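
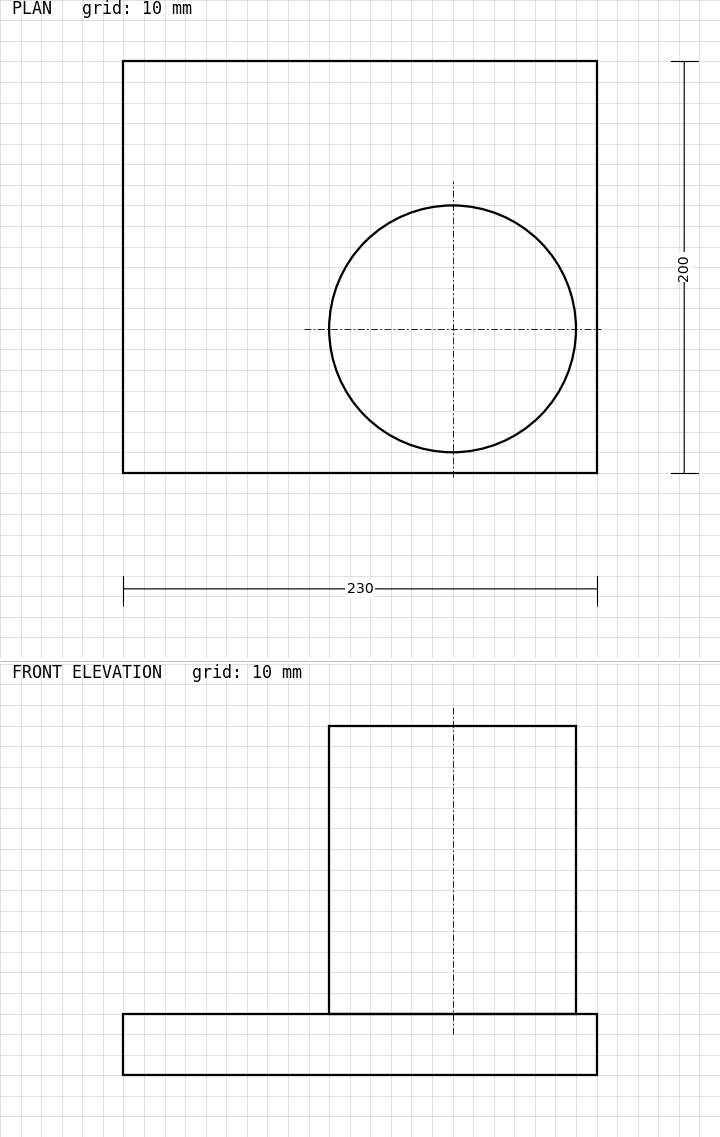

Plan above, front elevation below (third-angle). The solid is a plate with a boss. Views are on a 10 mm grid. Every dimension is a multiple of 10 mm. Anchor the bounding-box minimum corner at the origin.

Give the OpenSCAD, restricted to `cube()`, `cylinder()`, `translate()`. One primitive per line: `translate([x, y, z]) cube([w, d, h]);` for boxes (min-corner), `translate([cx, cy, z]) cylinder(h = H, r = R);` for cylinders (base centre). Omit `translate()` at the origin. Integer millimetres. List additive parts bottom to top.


cube([230, 200, 30]);
translate([160, 70, 30]) cylinder(h = 140, r = 60);


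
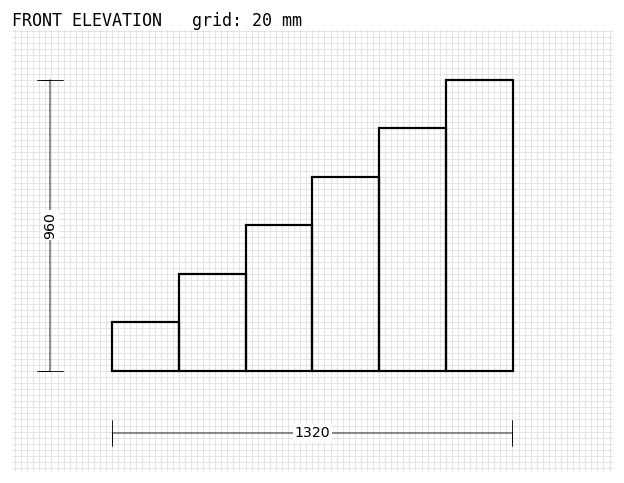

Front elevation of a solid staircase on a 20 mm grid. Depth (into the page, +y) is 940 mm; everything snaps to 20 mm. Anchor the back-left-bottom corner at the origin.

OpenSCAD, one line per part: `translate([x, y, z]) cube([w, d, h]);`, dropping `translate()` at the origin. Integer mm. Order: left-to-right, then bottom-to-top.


cube([220, 940, 160]);
translate([220, 0, 0]) cube([220, 940, 320]);
translate([440, 0, 0]) cube([220, 940, 480]);
translate([660, 0, 0]) cube([220, 940, 640]);
translate([880, 0, 0]) cube([220, 940, 800]);
translate([1100, 0, 0]) cube([220, 940, 960]);


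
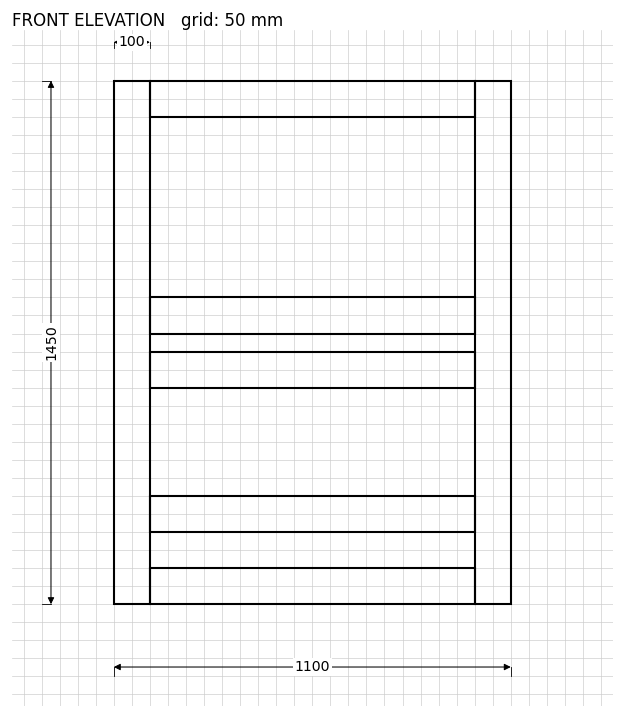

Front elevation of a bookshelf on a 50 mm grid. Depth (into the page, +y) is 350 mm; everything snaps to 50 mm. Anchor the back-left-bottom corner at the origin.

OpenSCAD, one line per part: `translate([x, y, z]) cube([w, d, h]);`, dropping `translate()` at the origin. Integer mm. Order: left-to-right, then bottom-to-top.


cube([100, 350, 1450]);
translate([100, 0, 0]) cube([900, 350, 100]);
translate([100, 0, 200]) cube([900, 350, 100]);
translate([100, 0, 600]) cube([900, 350, 100]);
translate([100, 0, 750]) cube([900, 350, 100]);
translate([100, 0, 1350]) cube([900, 350, 100]);
translate([1000, 0, 0]) cube([100, 350, 1450]);


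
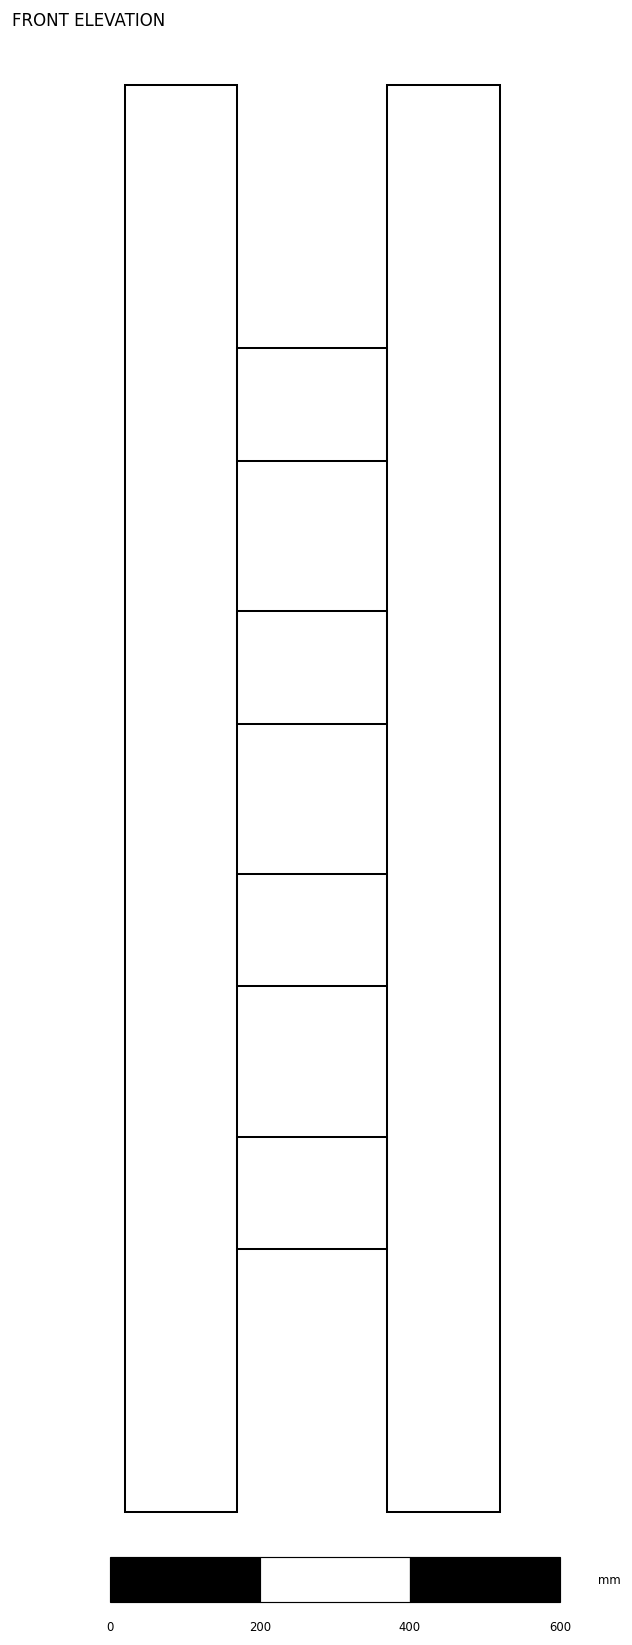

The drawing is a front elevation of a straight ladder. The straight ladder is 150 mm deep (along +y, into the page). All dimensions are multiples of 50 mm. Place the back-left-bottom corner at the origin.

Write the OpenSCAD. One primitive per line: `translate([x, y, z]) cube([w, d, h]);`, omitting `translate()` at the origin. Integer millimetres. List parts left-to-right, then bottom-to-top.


cube([150, 150, 1900]);
translate([150, 0, 350]) cube([200, 150, 150]);
translate([150, 0, 700]) cube([200, 150, 150]);
translate([150, 0, 1050]) cube([200, 150, 150]);
translate([150, 0, 1400]) cube([200, 150, 150]);
translate([350, 0, 0]) cube([150, 150, 1900]);


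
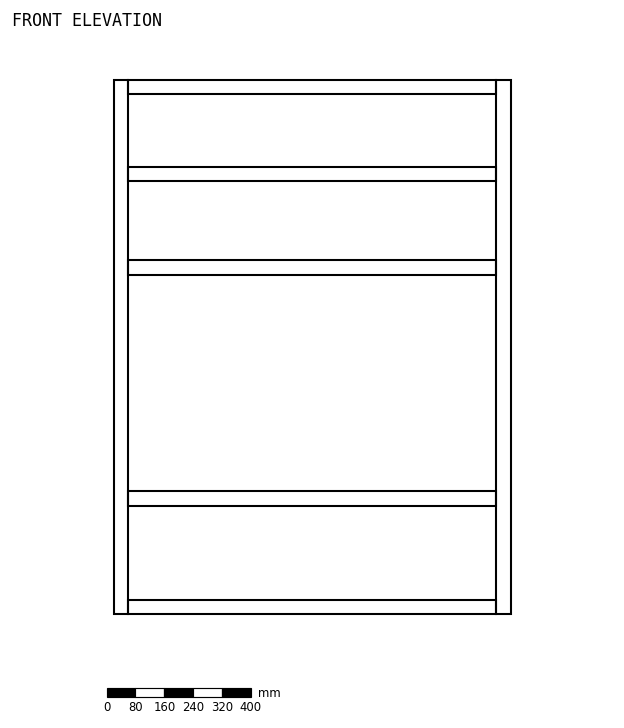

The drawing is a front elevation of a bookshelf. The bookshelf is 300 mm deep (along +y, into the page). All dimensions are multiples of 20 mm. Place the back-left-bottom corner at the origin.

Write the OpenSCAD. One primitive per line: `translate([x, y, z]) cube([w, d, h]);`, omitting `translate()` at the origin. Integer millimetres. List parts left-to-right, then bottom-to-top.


cube([40, 300, 1480]);
translate([40, 0, 0]) cube([1020, 300, 40]);
translate([40, 0, 300]) cube([1020, 300, 40]);
translate([40, 0, 940]) cube([1020, 300, 40]);
translate([40, 0, 1200]) cube([1020, 300, 40]);
translate([40, 0, 1440]) cube([1020, 300, 40]);
translate([1060, 0, 0]) cube([40, 300, 1480]);


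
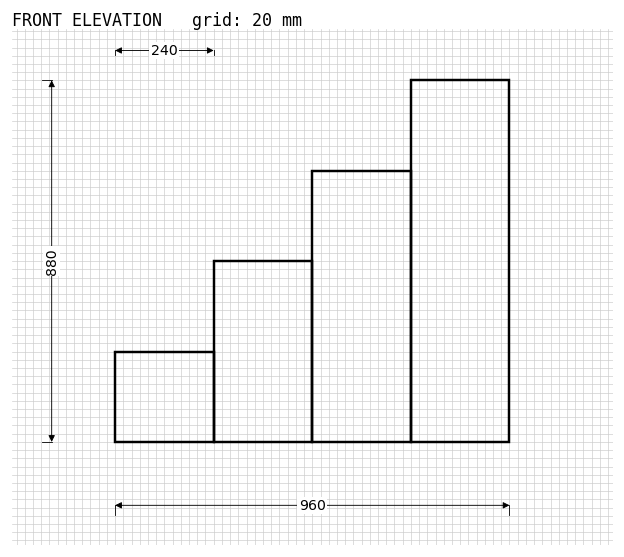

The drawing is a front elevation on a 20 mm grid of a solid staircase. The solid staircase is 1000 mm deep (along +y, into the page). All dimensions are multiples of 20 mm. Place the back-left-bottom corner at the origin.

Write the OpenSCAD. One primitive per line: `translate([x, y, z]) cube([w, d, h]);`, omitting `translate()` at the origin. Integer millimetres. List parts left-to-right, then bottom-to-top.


cube([240, 1000, 220]);
translate([240, 0, 0]) cube([240, 1000, 440]);
translate([480, 0, 0]) cube([240, 1000, 660]);
translate([720, 0, 0]) cube([240, 1000, 880]);


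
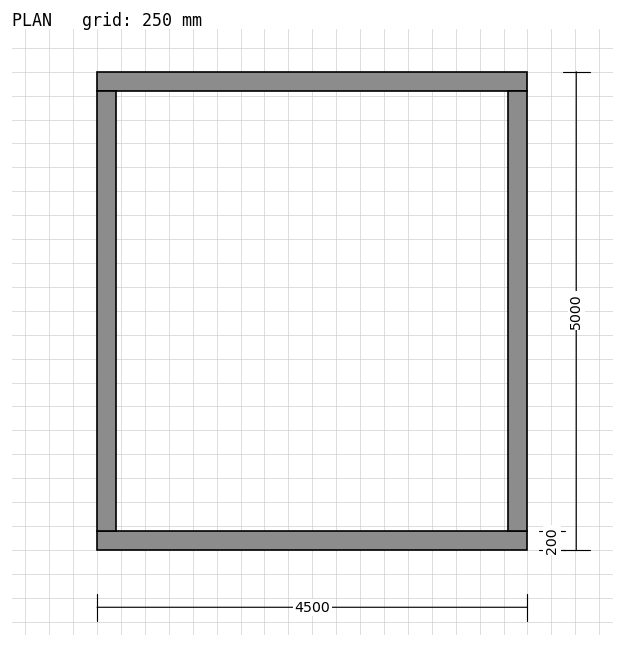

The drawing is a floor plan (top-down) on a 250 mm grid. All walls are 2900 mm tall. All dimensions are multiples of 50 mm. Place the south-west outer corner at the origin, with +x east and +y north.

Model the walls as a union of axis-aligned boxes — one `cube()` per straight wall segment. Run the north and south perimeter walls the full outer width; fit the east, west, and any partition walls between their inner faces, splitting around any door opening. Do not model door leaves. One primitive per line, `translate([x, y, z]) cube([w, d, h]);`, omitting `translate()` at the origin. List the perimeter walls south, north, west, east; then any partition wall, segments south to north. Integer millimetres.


cube([4500, 200, 2900]);
translate([0, 4800, 0]) cube([4500, 200, 2900]);
translate([0, 200, 0]) cube([200, 4600, 2900]);
translate([4300, 200, 0]) cube([200, 4600, 2900]);


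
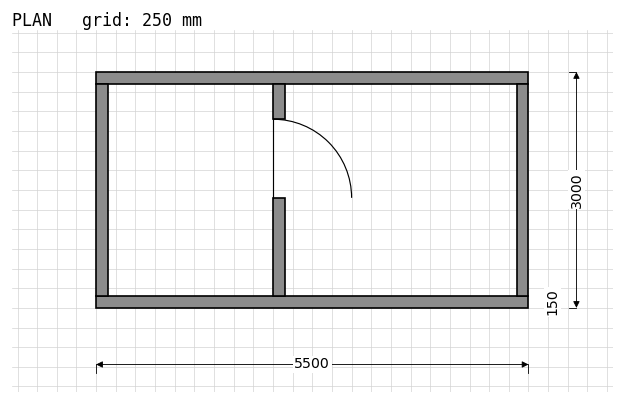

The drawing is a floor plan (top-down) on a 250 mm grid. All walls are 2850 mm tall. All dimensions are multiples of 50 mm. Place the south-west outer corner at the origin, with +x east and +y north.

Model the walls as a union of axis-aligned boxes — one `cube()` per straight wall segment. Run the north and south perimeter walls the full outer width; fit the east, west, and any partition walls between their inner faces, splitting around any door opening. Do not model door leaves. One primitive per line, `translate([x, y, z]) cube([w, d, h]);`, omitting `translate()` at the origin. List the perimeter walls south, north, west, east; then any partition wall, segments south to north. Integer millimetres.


cube([5500, 150, 2850]);
translate([0, 2850, 0]) cube([5500, 150, 2850]);
translate([0, 150, 0]) cube([150, 2700, 2850]);
translate([5350, 150, 0]) cube([150, 2700, 2850]);
translate([2250, 150, 0]) cube([150, 1250, 2850]);
translate([2250, 2400, 0]) cube([150, 450, 2850]);


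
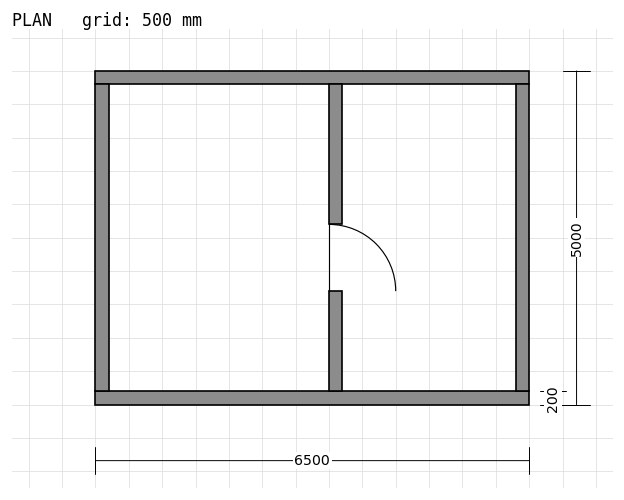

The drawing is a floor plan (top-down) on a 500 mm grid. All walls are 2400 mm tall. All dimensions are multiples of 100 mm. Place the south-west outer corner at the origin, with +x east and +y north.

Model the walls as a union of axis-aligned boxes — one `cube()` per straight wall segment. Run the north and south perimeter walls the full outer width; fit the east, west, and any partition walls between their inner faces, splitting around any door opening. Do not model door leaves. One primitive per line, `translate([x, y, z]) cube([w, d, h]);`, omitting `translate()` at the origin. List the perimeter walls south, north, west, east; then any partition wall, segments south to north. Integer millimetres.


cube([6500, 200, 2400]);
translate([0, 4800, 0]) cube([6500, 200, 2400]);
translate([0, 200, 0]) cube([200, 4600, 2400]);
translate([6300, 200, 0]) cube([200, 4600, 2400]);
translate([3500, 200, 0]) cube([200, 1500, 2400]);
translate([3500, 2700, 0]) cube([200, 2100, 2400]);


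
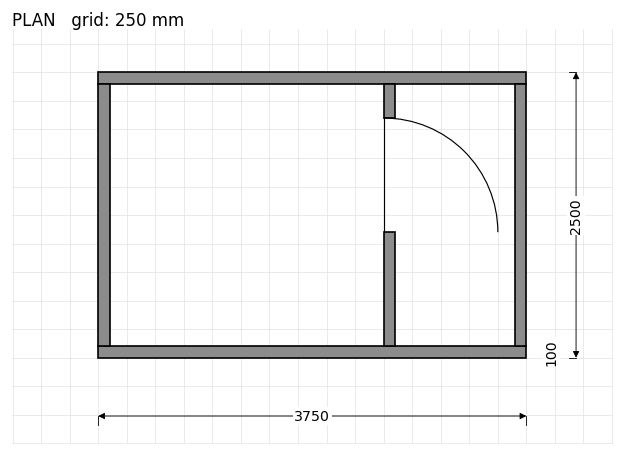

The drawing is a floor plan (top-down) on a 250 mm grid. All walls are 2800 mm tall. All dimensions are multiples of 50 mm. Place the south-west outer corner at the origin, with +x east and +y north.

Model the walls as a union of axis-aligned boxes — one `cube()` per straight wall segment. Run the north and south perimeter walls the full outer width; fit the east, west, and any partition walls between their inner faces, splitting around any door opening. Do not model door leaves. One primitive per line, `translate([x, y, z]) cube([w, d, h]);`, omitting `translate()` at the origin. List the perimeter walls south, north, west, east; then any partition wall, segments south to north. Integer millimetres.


cube([3750, 100, 2800]);
translate([0, 2400, 0]) cube([3750, 100, 2800]);
translate([0, 100, 0]) cube([100, 2300, 2800]);
translate([3650, 100, 0]) cube([100, 2300, 2800]);
translate([2500, 100, 0]) cube([100, 1000, 2800]);
translate([2500, 2100, 0]) cube([100, 300, 2800]);


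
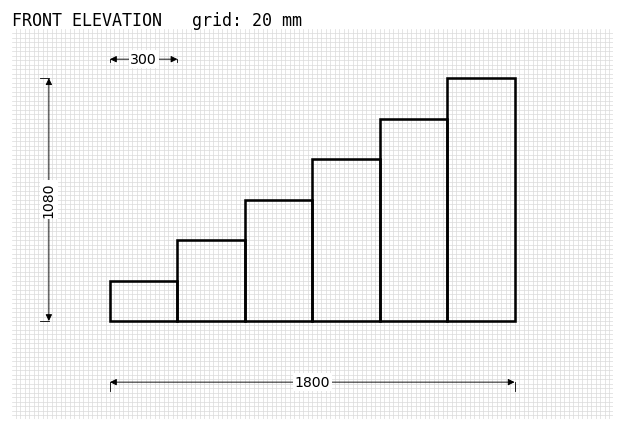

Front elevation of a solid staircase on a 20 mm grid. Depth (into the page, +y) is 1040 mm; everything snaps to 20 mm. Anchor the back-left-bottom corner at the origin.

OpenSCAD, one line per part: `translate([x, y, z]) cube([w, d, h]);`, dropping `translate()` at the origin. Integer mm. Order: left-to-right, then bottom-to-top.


cube([300, 1040, 180]);
translate([300, 0, 0]) cube([300, 1040, 360]);
translate([600, 0, 0]) cube([300, 1040, 540]);
translate([900, 0, 0]) cube([300, 1040, 720]);
translate([1200, 0, 0]) cube([300, 1040, 900]);
translate([1500, 0, 0]) cube([300, 1040, 1080]);


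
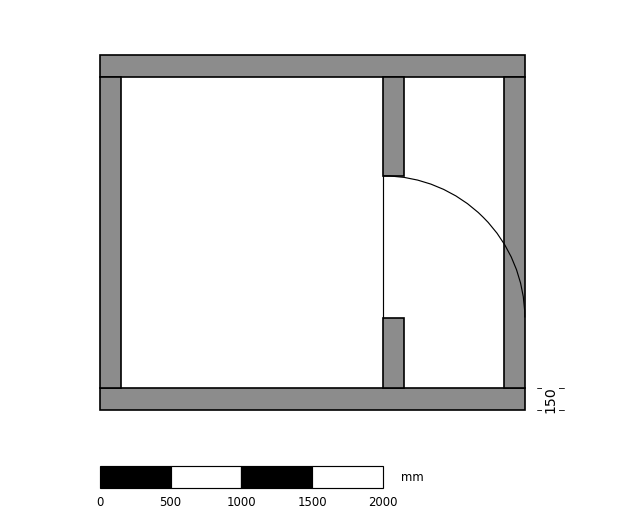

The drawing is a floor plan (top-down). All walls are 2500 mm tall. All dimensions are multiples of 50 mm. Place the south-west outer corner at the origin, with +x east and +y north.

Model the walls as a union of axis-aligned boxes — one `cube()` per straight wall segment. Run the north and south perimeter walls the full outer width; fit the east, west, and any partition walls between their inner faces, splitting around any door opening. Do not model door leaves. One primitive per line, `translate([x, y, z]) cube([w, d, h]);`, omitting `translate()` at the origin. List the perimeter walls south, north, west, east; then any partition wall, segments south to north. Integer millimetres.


cube([3000, 150, 2500]);
translate([0, 2350, 0]) cube([3000, 150, 2500]);
translate([0, 150, 0]) cube([150, 2200, 2500]);
translate([2850, 150, 0]) cube([150, 2200, 2500]);
translate([2000, 150, 0]) cube([150, 500, 2500]);
translate([2000, 1650, 0]) cube([150, 700, 2500]);


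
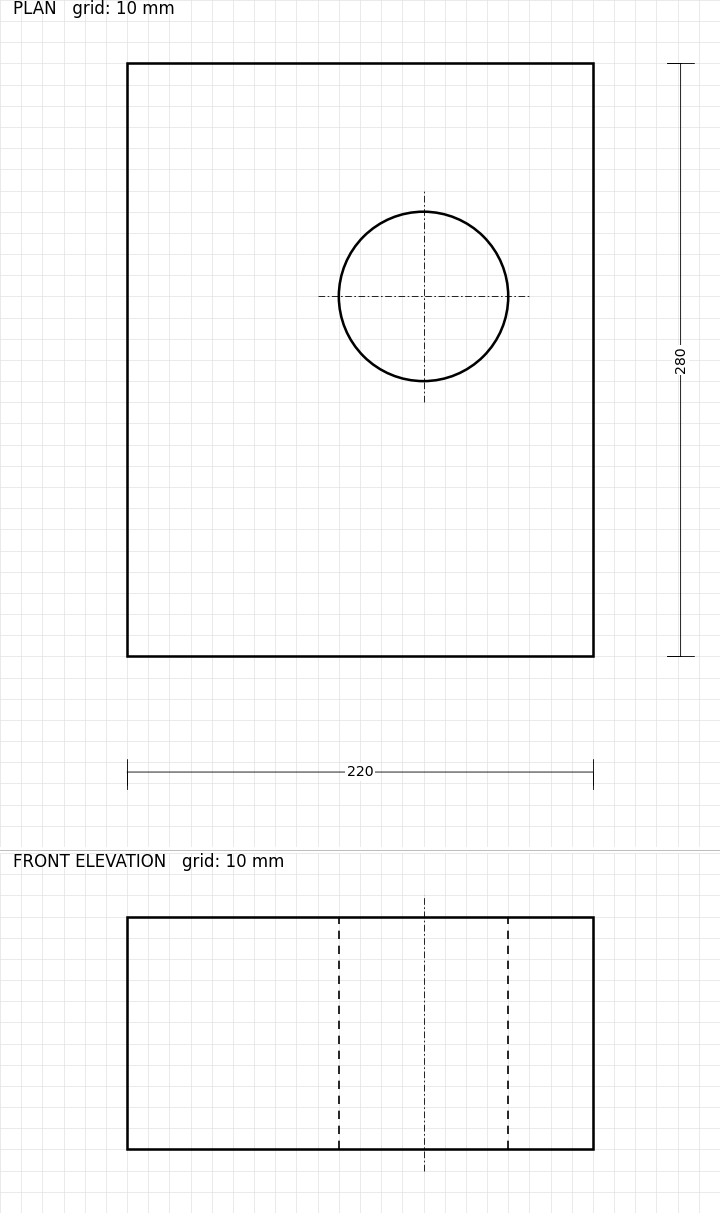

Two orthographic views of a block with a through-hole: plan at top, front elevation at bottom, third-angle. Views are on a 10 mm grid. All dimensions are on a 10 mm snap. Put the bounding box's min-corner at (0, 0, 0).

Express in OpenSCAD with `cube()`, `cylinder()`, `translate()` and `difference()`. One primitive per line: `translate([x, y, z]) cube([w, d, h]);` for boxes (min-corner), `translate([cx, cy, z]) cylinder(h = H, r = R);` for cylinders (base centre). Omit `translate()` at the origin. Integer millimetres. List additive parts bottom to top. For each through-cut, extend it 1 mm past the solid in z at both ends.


difference() {
  cube([220, 280, 110]);
  translate([140, 170, -1]) cylinder(h = 112, r = 40);
}


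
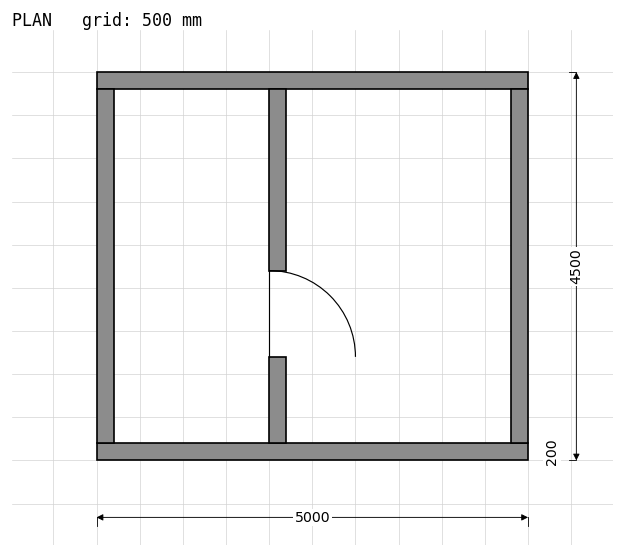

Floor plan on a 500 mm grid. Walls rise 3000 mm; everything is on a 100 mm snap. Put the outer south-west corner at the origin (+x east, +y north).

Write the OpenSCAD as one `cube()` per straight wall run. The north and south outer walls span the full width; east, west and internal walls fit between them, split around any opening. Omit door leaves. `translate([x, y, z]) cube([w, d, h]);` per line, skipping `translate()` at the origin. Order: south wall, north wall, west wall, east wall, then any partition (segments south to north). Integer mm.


cube([5000, 200, 3000]);
translate([0, 4300, 0]) cube([5000, 200, 3000]);
translate([0, 200, 0]) cube([200, 4100, 3000]);
translate([4800, 200, 0]) cube([200, 4100, 3000]);
translate([2000, 200, 0]) cube([200, 1000, 3000]);
translate([2000, 2200, 0]) cube([200, 2100, 3000]);


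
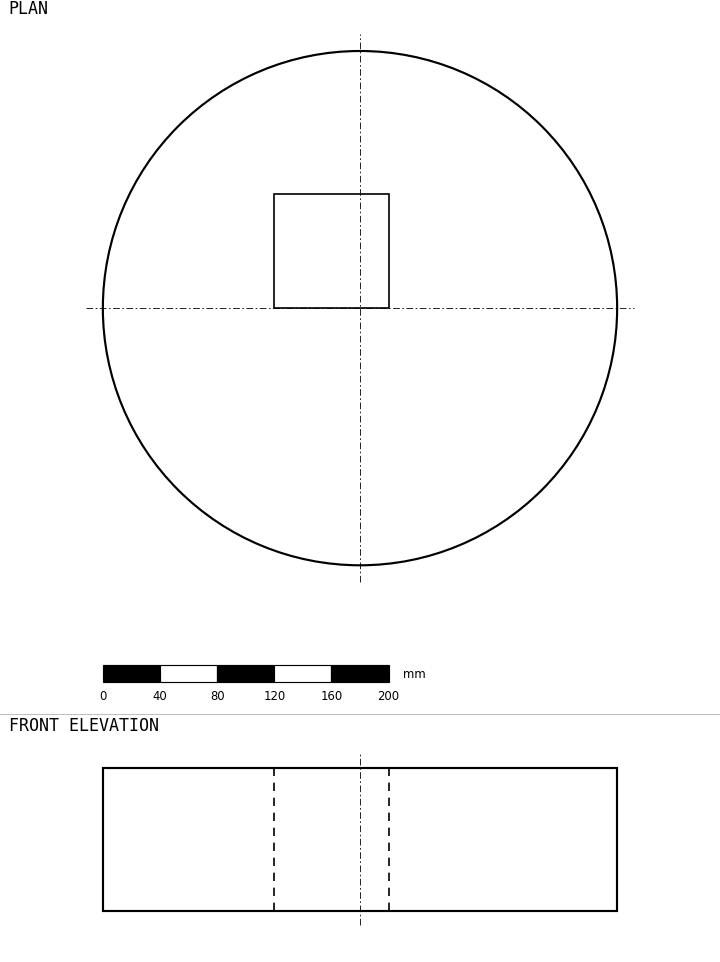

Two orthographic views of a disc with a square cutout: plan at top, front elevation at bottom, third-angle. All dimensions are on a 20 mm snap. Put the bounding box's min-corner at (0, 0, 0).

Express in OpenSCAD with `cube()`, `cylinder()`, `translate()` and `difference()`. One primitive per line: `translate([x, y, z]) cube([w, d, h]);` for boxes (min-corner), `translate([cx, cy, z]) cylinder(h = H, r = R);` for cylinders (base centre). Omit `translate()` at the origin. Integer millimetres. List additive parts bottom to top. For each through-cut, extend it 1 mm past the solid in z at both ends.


difference() {
  translate([180, 180, 0]) cylinder(h = 100, r = 180);
  translate([120, 180, -1]) cube([80, 80, 102]);
}


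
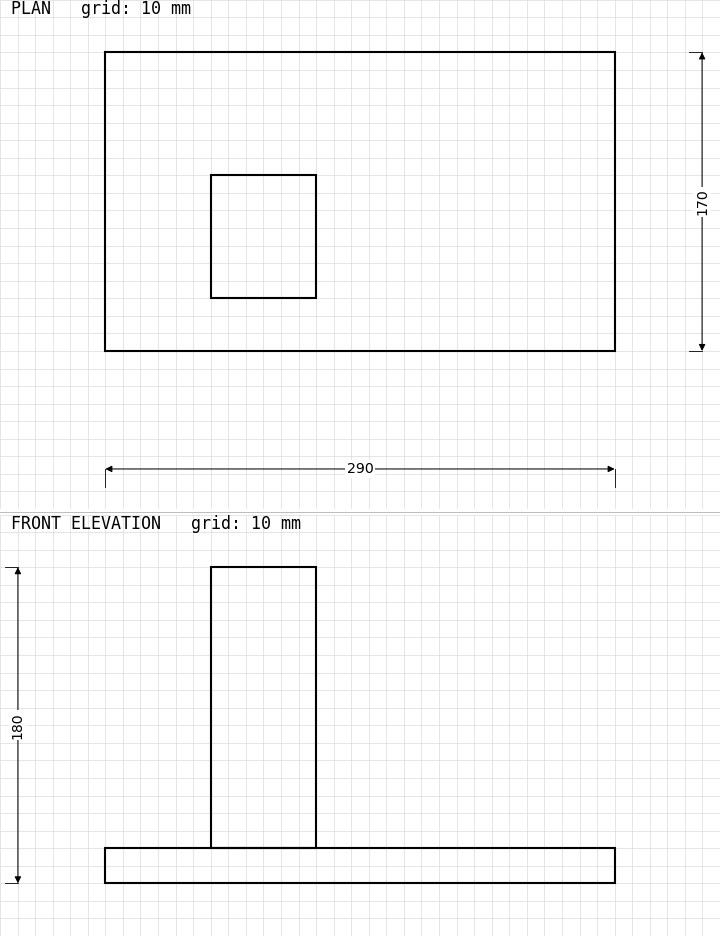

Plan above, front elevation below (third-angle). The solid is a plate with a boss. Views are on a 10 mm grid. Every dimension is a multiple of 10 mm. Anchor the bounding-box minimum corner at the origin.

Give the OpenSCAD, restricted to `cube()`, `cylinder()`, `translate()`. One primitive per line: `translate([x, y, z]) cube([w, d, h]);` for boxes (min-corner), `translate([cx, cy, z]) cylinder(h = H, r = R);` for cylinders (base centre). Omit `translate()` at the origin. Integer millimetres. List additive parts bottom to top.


cube([290, 170, 20]);
translate([60, 30, 20]) cube([60, 70, 160]);


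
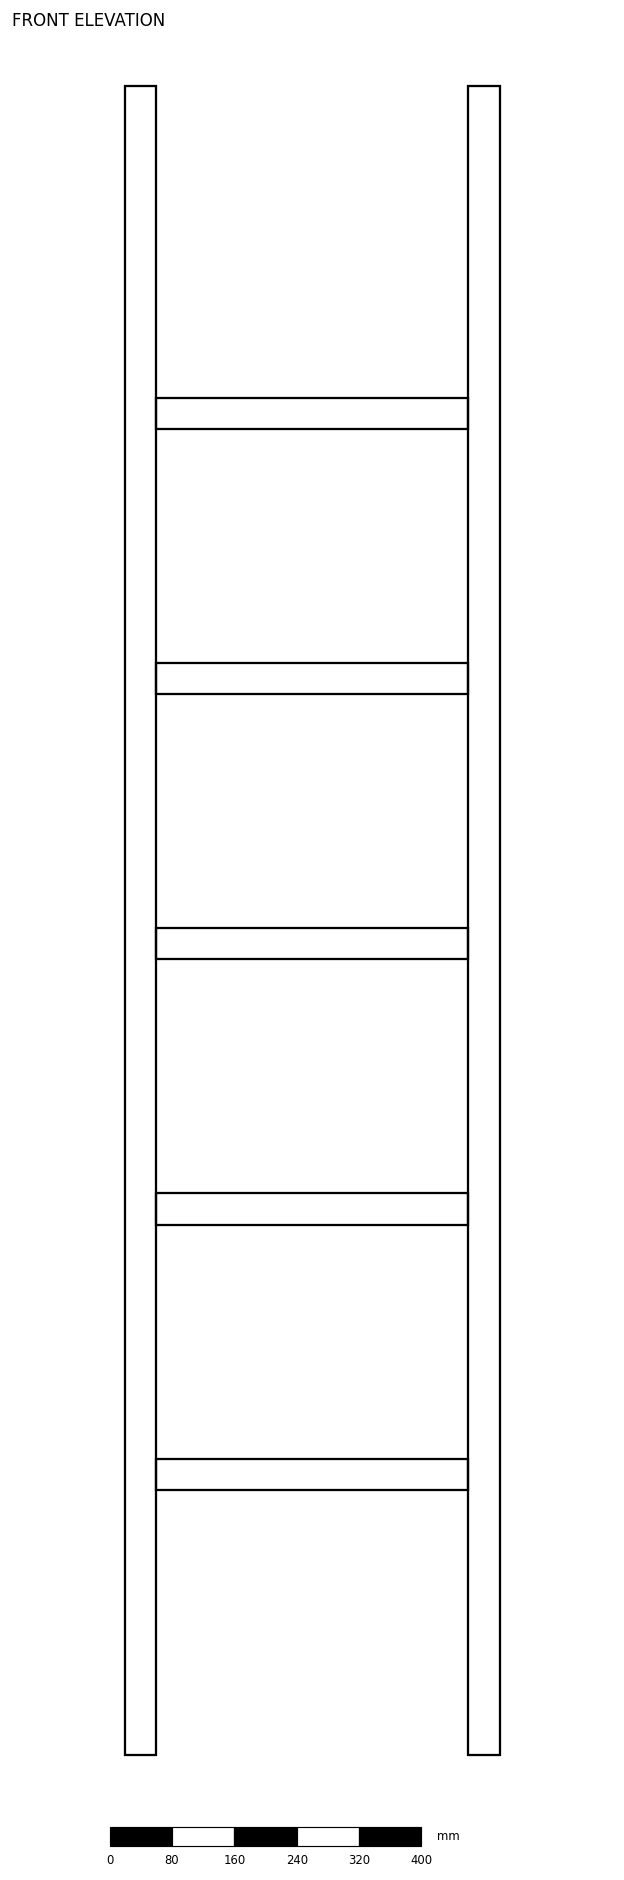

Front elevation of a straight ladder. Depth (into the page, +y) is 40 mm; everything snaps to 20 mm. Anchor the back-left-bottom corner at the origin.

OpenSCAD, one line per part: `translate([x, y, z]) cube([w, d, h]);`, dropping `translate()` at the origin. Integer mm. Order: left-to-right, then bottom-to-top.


cube([40, 40, 2140]);
translate([40, 0, 340]) cube([400, 40, 40]);
translate([40, 0, 680]) cube([400, 40, 40]);
translate([40, 0, 1020]) cube([400, 40, 40]);
translate([40, 0, 1360]) cube([400, 40, 40]);
translate([40, 0, 1700]) cube([400, 40, 40]);
translate([440, 0, 0]) cube([40, 40, 2140]);


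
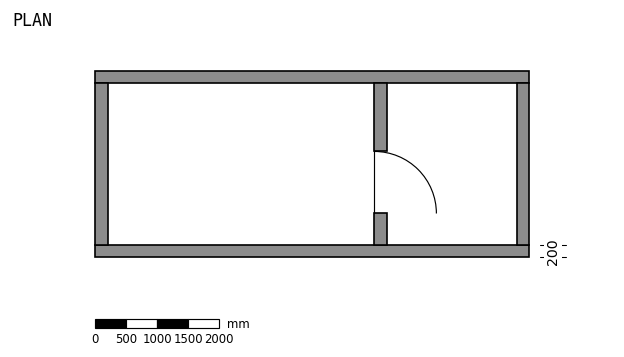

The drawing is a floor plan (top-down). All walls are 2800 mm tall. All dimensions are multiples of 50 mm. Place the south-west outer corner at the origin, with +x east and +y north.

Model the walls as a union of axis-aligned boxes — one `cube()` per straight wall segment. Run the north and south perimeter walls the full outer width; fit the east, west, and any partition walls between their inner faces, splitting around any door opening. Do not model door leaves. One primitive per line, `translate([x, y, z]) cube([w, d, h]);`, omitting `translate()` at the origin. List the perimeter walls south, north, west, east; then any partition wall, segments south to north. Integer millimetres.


cube([7000, 200, 2800]);
translate([0, 2800, 0]) cube([7000, 200, 2800]);
translate([0, 200, 0]) cube([200, 2600, 2800]);
translate([6800, 200, 0]) cube([200, 2600, 2800]);
translate([4500, 200, 0]) cube([200, 500, 2800]);
translate([4500, 1700, 0]) cube([200, 1100, 2800]);


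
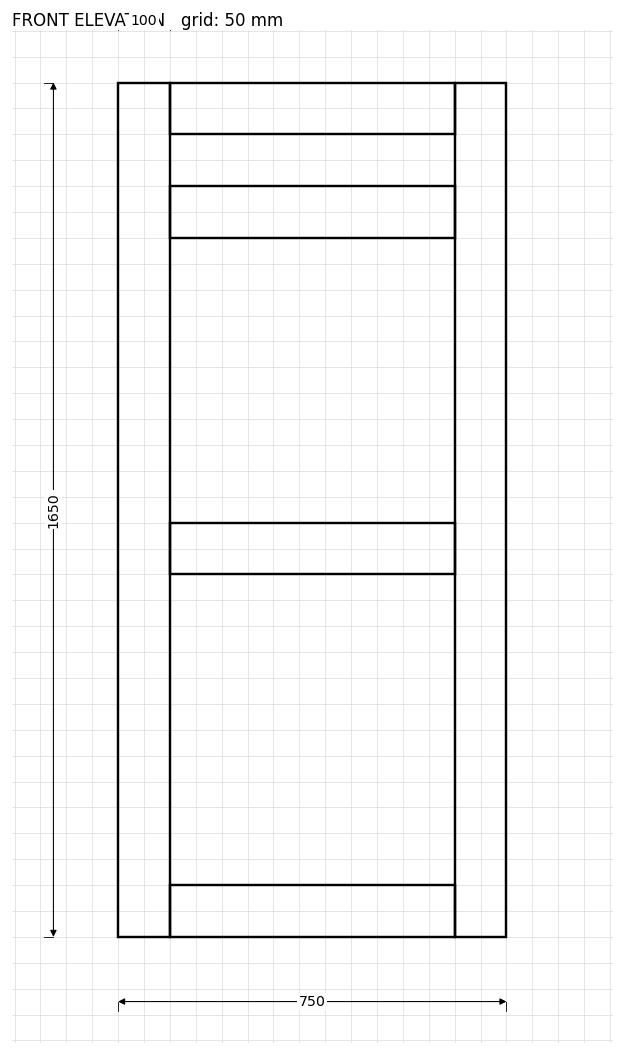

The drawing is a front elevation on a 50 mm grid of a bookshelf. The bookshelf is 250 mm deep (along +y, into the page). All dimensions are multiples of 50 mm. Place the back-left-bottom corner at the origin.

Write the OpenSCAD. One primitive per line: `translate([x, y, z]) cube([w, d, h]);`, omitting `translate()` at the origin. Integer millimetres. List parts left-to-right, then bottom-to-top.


cube([100, 250, 1650]);
translate([100, 0, 0]) cube([550, 250, 100]);
translate([100, 0, 700]) cube([550, 250, 100]);
translate([100, 0, 1350]) cube([550, 250, 100]);
translate([100, 0, 1550]) cube([550, 250, 100]);
translate([650, 0, 0]) cube([100, 250, 1650]);


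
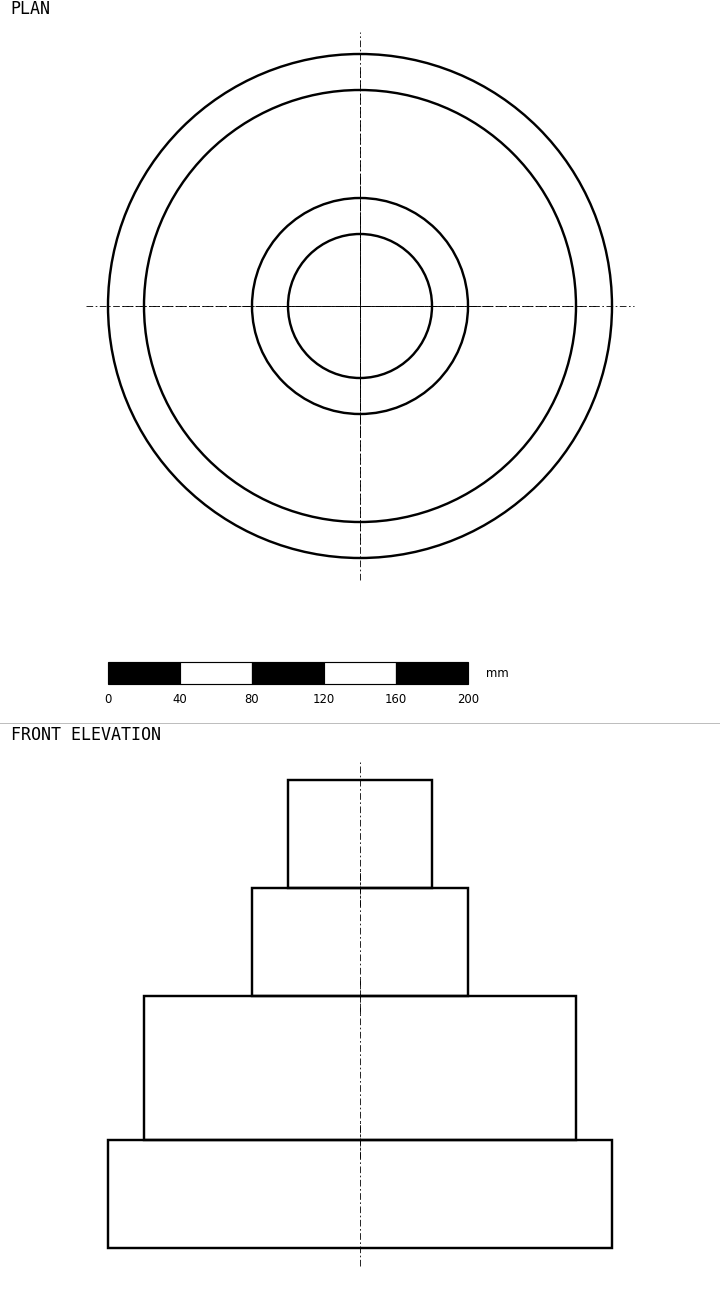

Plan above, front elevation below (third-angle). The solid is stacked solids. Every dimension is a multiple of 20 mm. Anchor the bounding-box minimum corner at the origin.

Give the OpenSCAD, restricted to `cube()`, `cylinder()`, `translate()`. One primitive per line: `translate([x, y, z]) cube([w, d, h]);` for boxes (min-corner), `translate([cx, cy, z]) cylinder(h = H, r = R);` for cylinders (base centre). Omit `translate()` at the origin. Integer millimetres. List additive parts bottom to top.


translate([140, 140, 0]) cylinder(h = 60, r = 140);
translate([140, 140, 60]) cylinder(h = 80, r = 120);
translate([140, 140, 140]) cylinder(h = 60, r = 60);
translate([140, 140, 200]) cylinder(h = 60, r = 40);


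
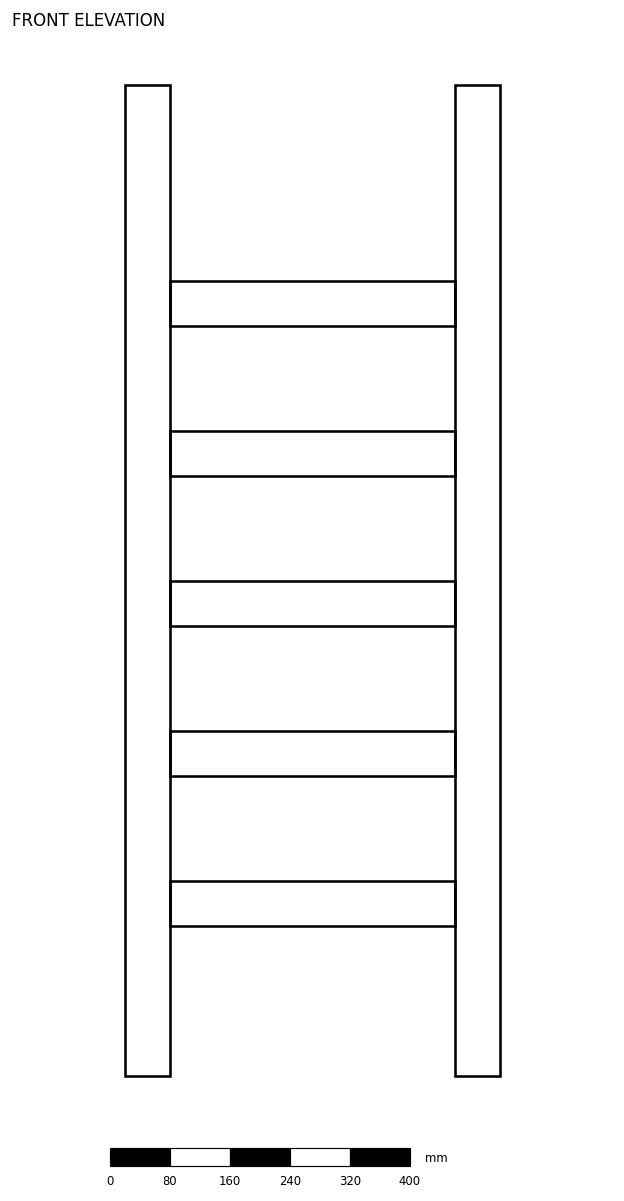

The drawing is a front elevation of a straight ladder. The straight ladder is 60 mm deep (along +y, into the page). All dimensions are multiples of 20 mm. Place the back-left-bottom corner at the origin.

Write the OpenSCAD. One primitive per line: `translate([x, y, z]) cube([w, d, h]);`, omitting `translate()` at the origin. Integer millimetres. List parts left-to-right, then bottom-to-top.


cube([60, 60, 1320]);
translate([60, 0, 200]) cube([380, 60, 60]);
translate([60, 0, 400]) cube([380, 60, 60]);
translate([60, 0, 600]) cube([380, 60, 60]);
translate([60, 0, 800]) cube([380, 60, 60]);
translate([60, 0, 1000]) cube([380, 60, 60]);
translate([440, 0, 0]) cube([60, 60, 1320]);


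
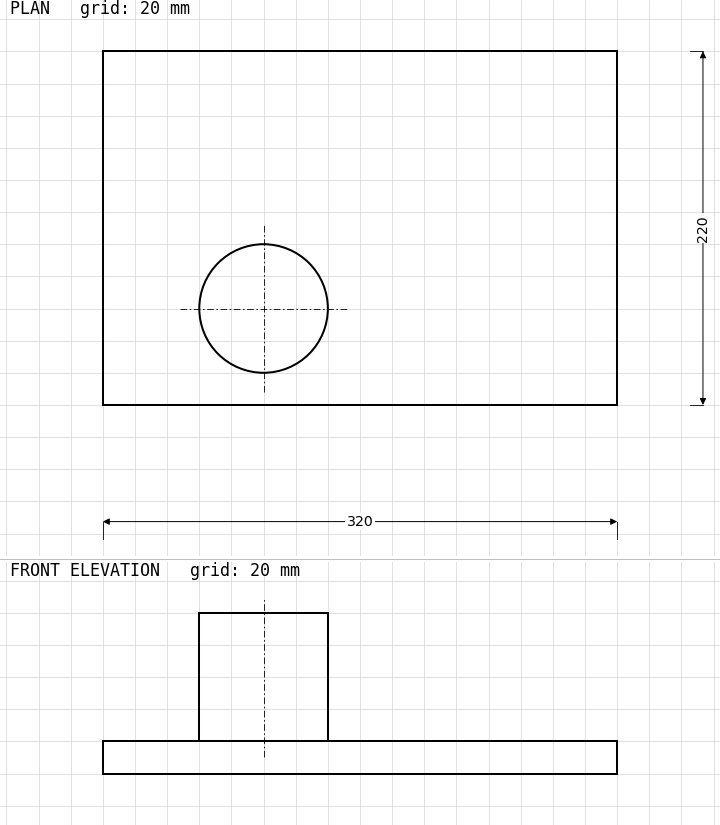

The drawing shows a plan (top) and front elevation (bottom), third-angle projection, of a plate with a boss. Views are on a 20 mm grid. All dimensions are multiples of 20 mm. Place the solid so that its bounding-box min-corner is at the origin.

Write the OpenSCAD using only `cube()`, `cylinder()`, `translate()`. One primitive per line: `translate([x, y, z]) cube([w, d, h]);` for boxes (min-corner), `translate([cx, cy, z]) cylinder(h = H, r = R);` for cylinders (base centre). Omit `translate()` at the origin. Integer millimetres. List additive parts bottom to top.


cube([320, 220, 20]);
translate([100, 60, 20]) cylinder(h = 80, r = 40);


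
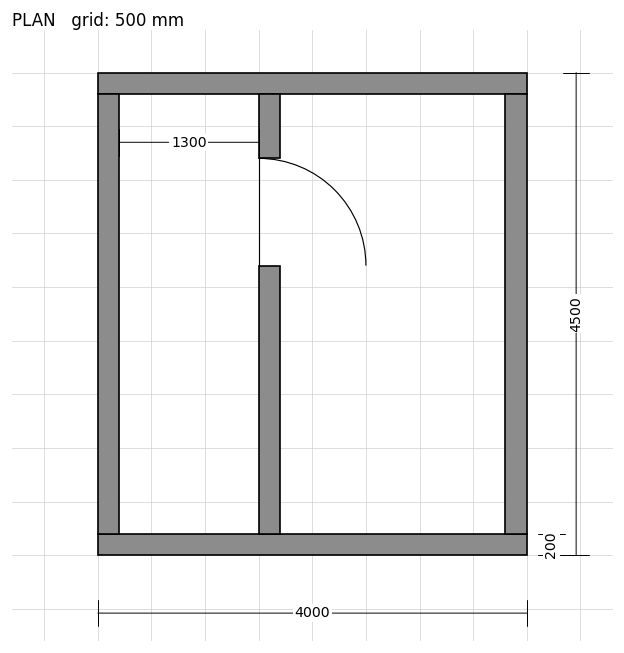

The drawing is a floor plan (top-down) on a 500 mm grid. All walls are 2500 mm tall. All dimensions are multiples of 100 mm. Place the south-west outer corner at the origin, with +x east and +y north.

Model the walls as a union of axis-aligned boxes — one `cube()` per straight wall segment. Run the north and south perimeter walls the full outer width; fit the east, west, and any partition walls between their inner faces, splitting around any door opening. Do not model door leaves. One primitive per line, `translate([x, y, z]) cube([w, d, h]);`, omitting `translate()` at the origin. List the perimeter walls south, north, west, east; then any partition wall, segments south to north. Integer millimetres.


cube([4000, 200, 2500]);
translate([0, 4300, 0]) cube([4000, 200, 2500]);
translate([0, 200, 0]) cube([200, 4100, 2500]);
translate([3800, 200, 0]) cube([200, 4100, 2500]);
translate([1500, 200, 0]) cube([200, 2500, 2500]);
translate([1500, 3700, 0]) cube([200, 600, 2500]);


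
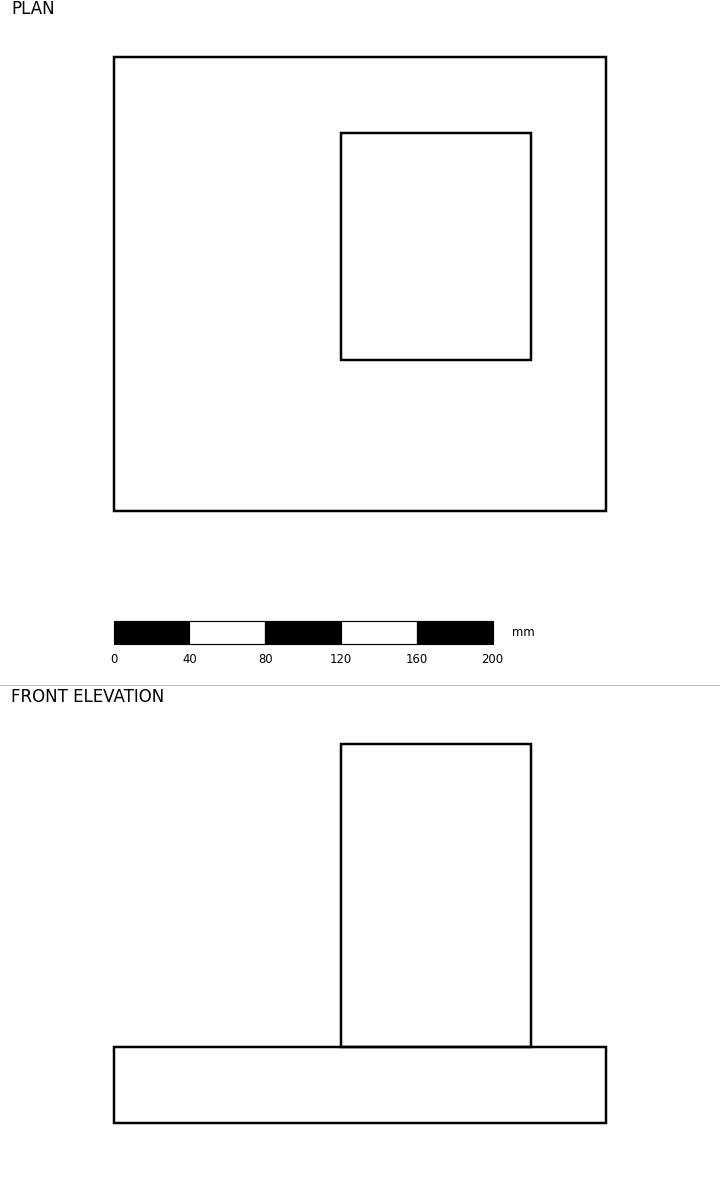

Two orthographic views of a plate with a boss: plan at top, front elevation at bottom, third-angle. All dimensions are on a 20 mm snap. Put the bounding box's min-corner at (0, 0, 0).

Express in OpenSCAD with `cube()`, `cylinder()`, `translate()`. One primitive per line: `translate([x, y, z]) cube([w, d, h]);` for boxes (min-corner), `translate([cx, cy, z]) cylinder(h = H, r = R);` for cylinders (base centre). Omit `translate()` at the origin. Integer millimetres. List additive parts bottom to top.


cube([260, 240, 40]);
translate([120, 80, 40]) cube([100, 120, 160]);


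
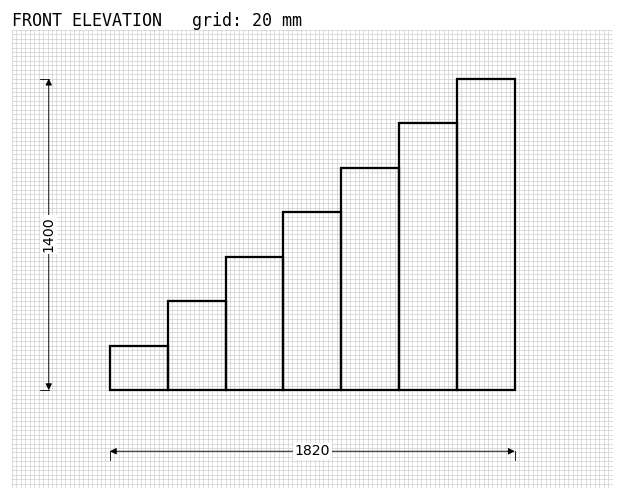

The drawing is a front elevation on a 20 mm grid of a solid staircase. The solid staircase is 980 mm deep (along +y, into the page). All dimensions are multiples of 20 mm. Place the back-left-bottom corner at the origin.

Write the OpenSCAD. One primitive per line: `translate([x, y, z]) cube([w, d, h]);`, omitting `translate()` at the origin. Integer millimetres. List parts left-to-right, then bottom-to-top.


cube([260, 980, 200]);
translate([260, 0, 0]) cube([260, 980, 400]);
translate([520, 0, 0]) cube([260, 980, 600]);
translate([780, 0, 0]) cube([260, 980, 800]);
translate([1040, 0, 0]) cube([260, 980, 1000]);
translate([1300, 0, 0]) cube([260, 980, 1200]);
translate([1560, 0, 0]) cube([260, 980, 1400]);


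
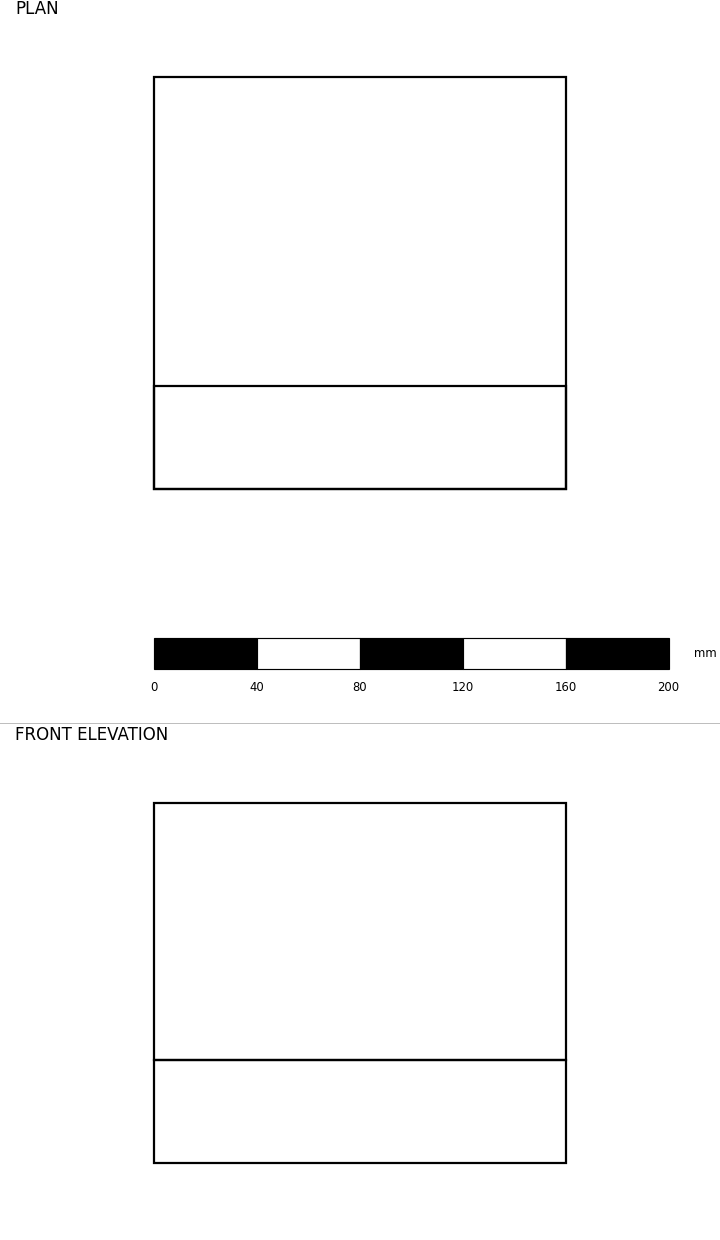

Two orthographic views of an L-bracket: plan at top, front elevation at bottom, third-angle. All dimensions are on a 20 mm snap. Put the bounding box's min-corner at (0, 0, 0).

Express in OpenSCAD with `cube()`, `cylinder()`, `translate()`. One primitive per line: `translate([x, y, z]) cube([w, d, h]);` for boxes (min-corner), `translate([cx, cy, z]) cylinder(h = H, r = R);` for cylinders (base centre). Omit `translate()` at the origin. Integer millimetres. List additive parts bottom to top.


cube([160, 160, 40]);
translate([0, 0, 40]) cube([160, 40, 100]);


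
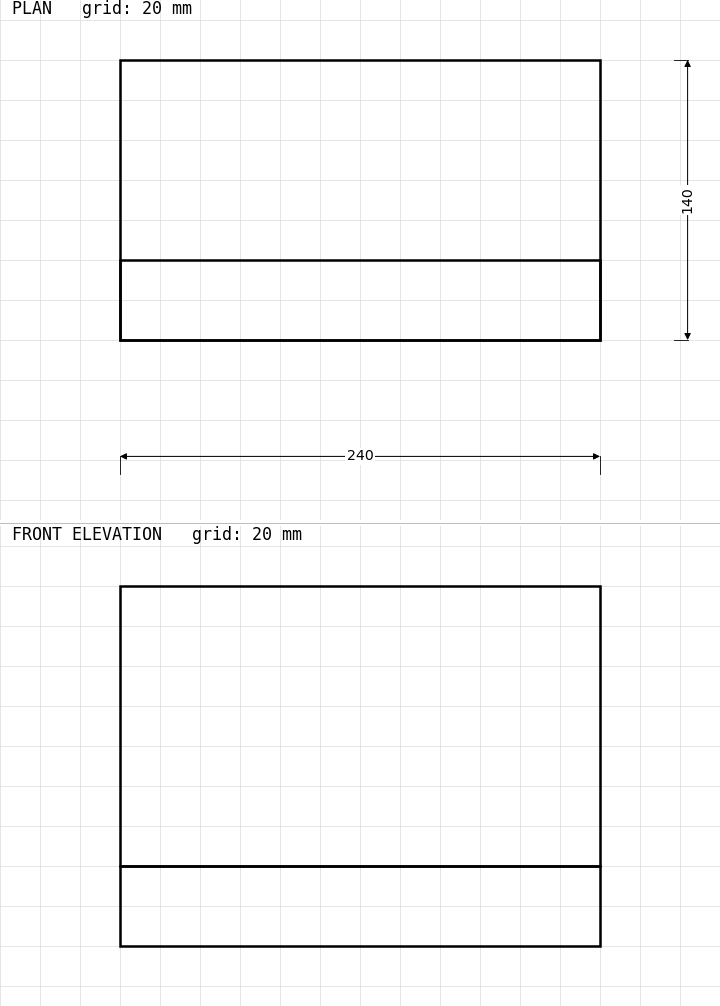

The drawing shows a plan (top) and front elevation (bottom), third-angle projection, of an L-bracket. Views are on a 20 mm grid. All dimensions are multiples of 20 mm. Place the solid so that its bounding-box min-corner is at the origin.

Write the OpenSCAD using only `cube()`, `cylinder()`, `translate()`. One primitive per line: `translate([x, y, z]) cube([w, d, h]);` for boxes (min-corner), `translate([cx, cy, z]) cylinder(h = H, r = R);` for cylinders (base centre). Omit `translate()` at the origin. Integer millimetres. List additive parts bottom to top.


cube([240, 140, 40]);
translate([0, 0, 40]) cube([240, 40, 140]);


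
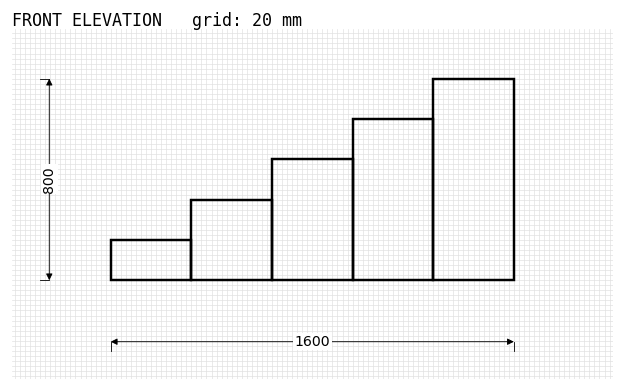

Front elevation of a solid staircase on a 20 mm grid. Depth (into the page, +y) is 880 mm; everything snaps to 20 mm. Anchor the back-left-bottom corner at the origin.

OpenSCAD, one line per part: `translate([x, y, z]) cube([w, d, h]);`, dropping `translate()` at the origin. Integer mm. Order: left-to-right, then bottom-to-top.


cube([320, 880, 160]);
translate([320, 0, 0]) cube([320, 880, 320]);
translate([640, 0, 0]) cube([320, 880, 480]);
translate([960, 0, 0]) cube([320, 880, 640]);
translate([1280, 0, 0]) cube([320, 880, 800]);


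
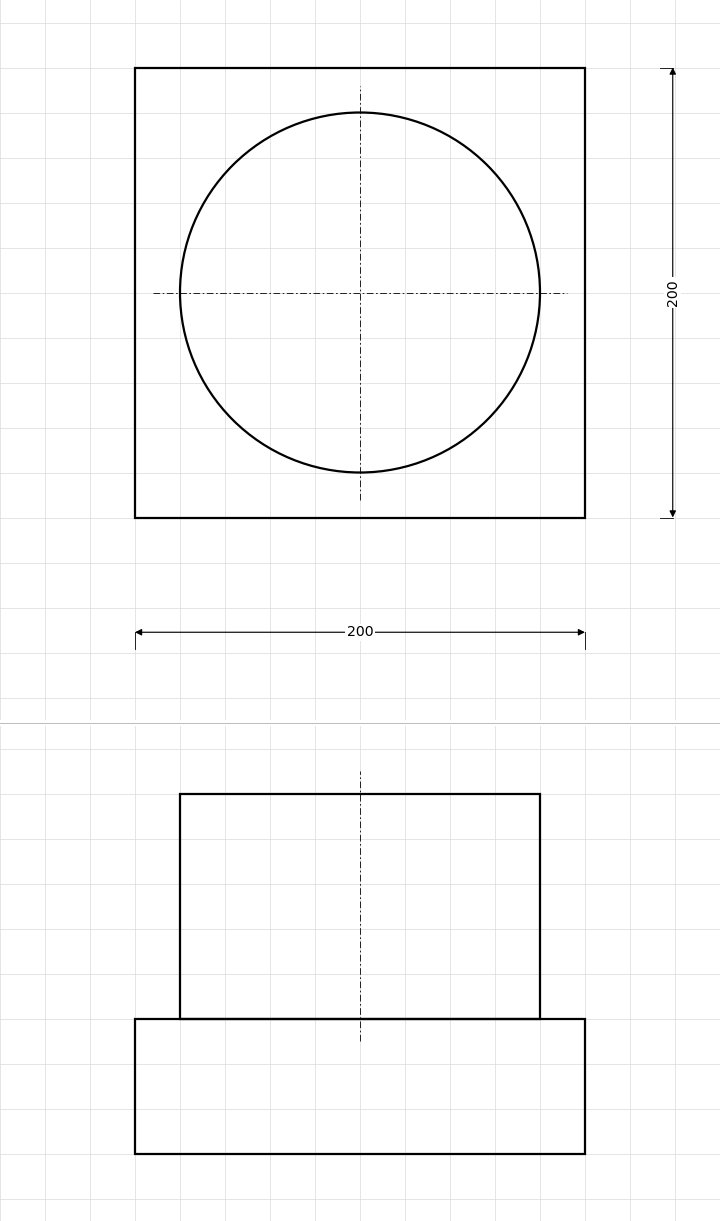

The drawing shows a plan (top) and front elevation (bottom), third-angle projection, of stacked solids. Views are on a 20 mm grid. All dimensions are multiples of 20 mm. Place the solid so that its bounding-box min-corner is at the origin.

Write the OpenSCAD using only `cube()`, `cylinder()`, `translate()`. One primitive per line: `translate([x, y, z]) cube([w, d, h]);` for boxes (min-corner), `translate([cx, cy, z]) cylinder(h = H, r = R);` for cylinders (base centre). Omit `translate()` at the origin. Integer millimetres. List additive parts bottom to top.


cube([200, 200, 60]);
translate([100, 100, 60]) cylinder(h = 100, r = 80);


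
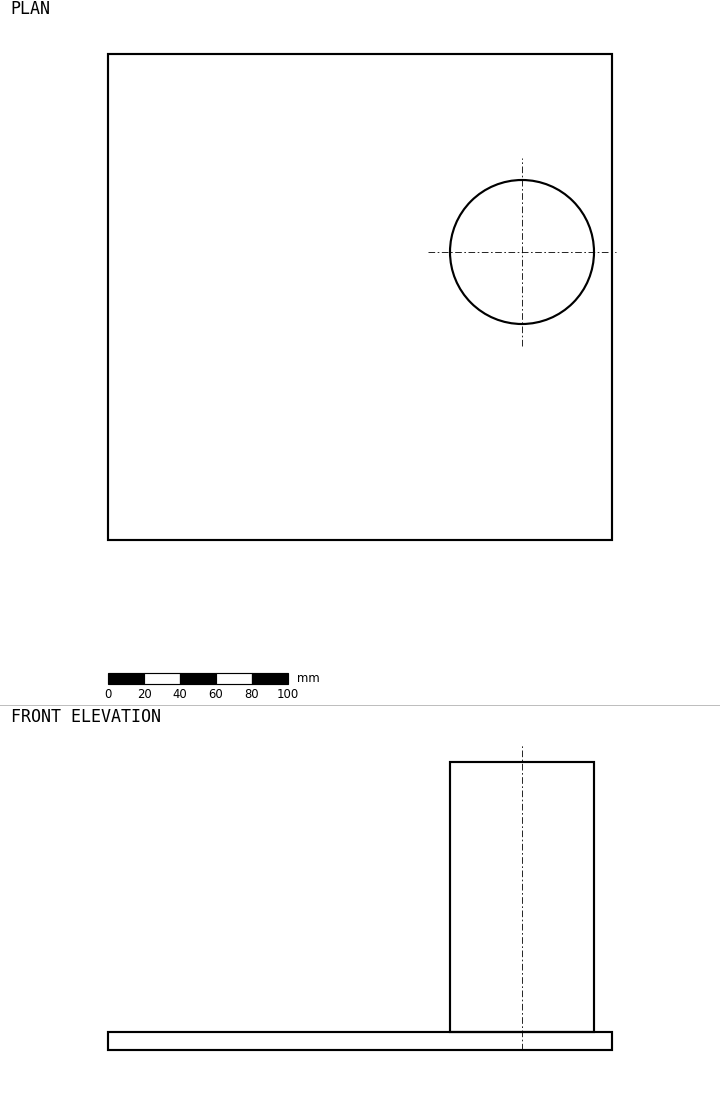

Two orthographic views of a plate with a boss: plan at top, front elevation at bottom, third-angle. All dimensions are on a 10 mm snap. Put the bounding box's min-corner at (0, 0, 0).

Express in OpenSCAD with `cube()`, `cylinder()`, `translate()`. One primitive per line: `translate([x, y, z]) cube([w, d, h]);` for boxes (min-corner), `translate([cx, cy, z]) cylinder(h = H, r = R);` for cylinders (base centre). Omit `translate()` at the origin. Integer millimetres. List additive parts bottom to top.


cube([280, 270, 10]);
translate([230, 160, 10]) cylinder(h = 150, r = 40);


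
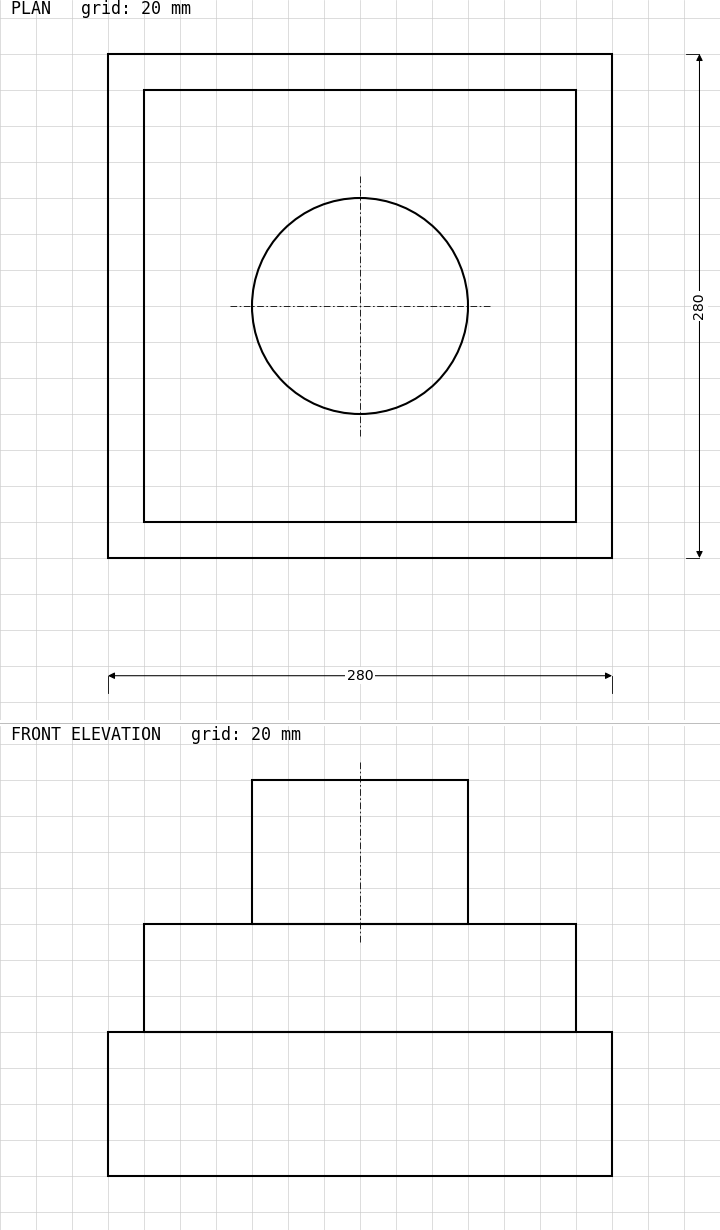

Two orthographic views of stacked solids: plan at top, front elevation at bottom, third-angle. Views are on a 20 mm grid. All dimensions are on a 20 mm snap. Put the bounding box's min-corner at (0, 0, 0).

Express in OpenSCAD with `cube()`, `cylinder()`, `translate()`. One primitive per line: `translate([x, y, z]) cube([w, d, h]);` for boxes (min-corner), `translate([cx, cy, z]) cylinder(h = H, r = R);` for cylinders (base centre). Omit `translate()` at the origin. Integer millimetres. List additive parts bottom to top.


cube([280, 280, 80]);
translate([20, 20, 80]) cube([240, 240, 60]);
translate([140, 140, 140]) cylinder(h = 80, r = 60);


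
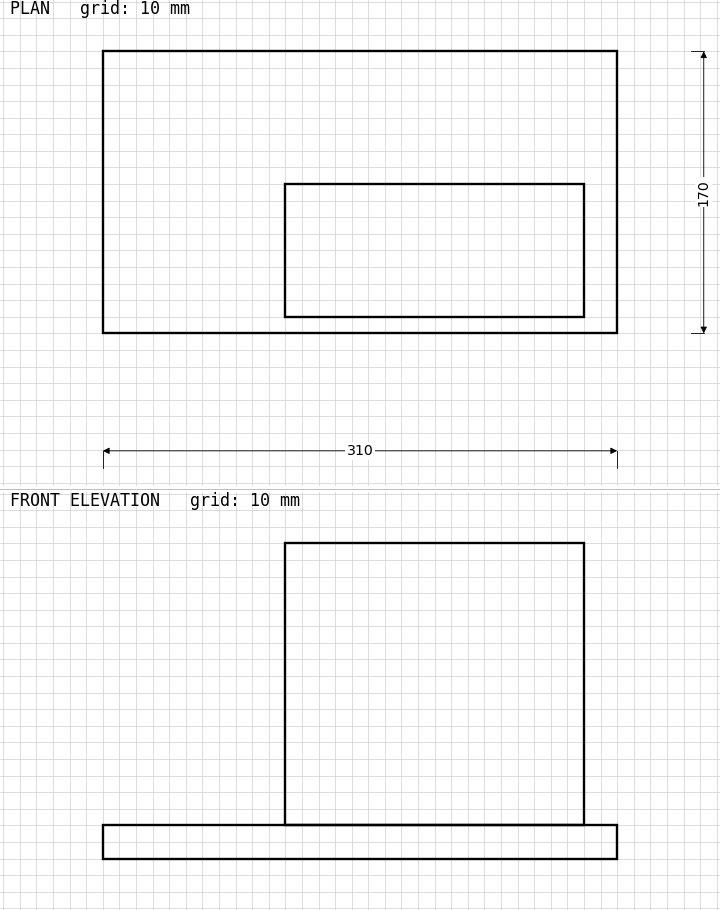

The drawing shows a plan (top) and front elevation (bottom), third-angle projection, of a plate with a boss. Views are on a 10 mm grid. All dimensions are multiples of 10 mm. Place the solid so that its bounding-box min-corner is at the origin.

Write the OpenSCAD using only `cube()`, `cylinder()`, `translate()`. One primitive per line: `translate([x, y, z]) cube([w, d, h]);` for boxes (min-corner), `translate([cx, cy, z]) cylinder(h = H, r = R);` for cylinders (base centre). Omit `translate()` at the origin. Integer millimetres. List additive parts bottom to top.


cube([310, 170, 20]);
translate([110, 10, 20]) cube([180, 80, 170]);


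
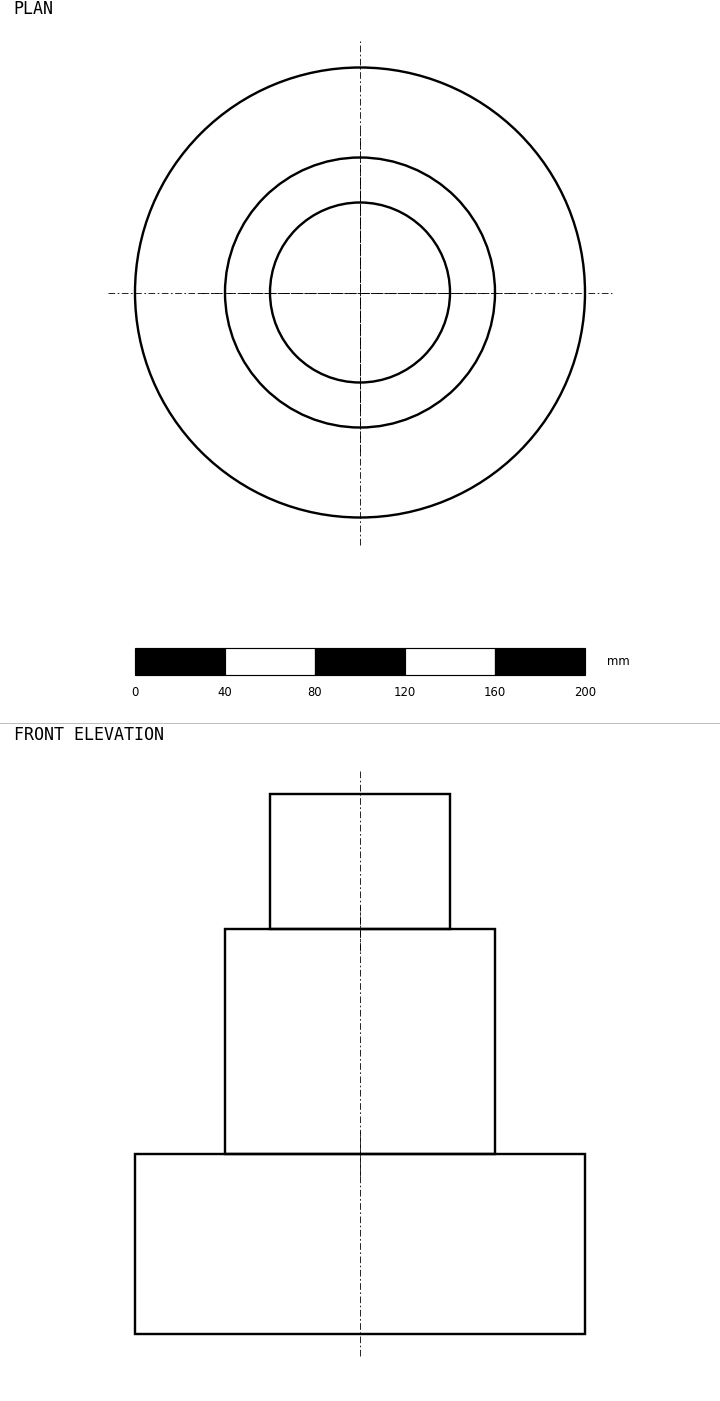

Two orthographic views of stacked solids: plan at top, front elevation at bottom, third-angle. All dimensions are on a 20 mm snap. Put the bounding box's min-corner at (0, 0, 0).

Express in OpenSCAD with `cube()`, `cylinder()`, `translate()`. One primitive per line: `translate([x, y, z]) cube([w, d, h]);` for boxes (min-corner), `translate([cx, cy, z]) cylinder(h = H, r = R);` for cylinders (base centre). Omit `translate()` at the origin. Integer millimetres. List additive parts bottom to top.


translate([100, 100, 0]) cylinder(h = 80, r = 100);
translate([100, 100, 80]) cylinder(h = 100, r = 60);
translate([100, 100, 180]) cylinder(h = 60, r = 40);


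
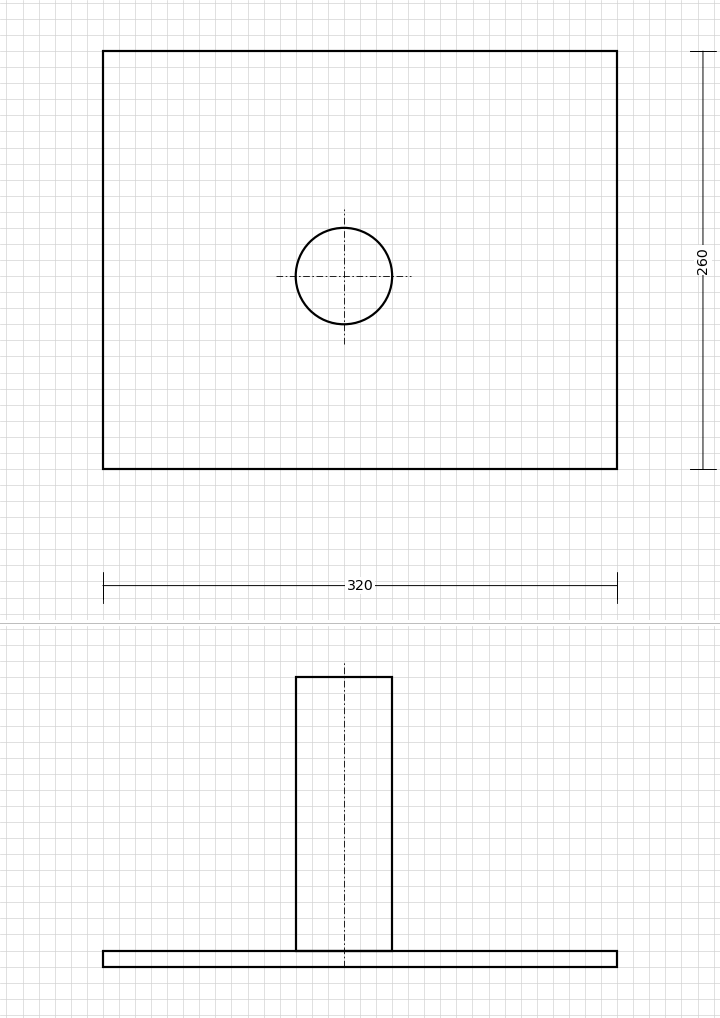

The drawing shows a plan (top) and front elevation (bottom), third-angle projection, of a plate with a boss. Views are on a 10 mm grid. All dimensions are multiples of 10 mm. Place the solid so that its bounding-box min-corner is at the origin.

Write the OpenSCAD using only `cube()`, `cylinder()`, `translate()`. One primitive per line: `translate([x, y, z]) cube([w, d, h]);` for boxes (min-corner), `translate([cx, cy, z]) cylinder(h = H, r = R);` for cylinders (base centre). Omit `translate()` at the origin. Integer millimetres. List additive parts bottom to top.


cube([320, 260, 10]);
translate([150, 120, 10]) cylinder(h = 170, r = 30);


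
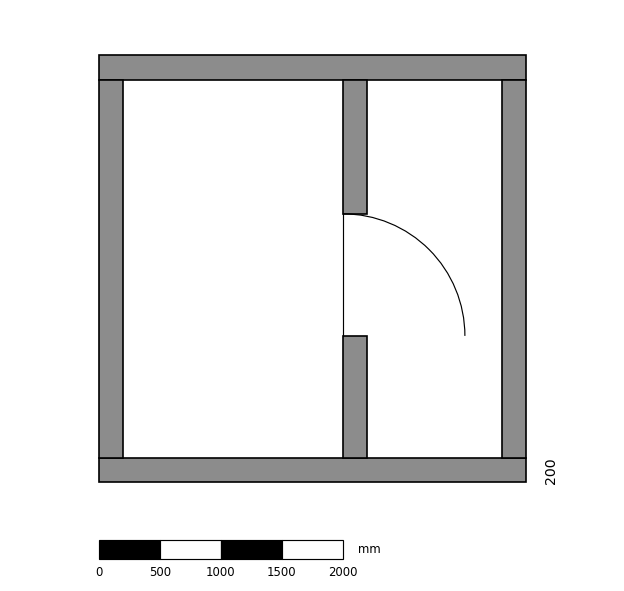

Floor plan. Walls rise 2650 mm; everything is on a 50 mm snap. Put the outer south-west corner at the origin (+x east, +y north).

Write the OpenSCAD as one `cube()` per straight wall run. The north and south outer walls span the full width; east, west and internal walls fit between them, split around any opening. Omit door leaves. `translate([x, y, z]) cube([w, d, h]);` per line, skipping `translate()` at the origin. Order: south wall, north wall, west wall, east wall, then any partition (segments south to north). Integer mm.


cube([3500, 200, 2650]);
translate([0, 3300, 0]) cube([3500, 200, 2650]);
translate([0, 200, 0]) cube([200, 3100, 2650]);
translate([3300, 200, 0]) cube([200, 3100, 2650]);
translate([2000, 200, 0]) cube([200, 1000, 2650]);
translate([2000, 2200, 0]) cube([200, 1100, 2650]);


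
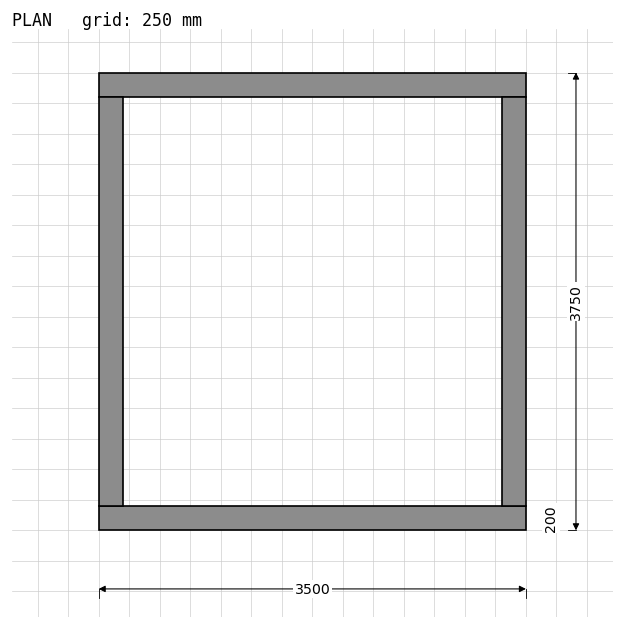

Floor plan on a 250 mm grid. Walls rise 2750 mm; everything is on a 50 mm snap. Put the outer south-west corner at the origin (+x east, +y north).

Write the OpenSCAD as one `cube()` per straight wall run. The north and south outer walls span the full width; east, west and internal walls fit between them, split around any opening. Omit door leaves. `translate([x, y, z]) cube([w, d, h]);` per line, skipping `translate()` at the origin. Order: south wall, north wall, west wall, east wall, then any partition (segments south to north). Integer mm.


cube([3500, 200, 2750]);
translate([0, 3550, 0]) cube([3500, 200, 2750]);
translate([0, 200, 0]) cube([200, 3350, 2750]);
translate([3300, 200, 0]) cube([200, 3350, 2750]);


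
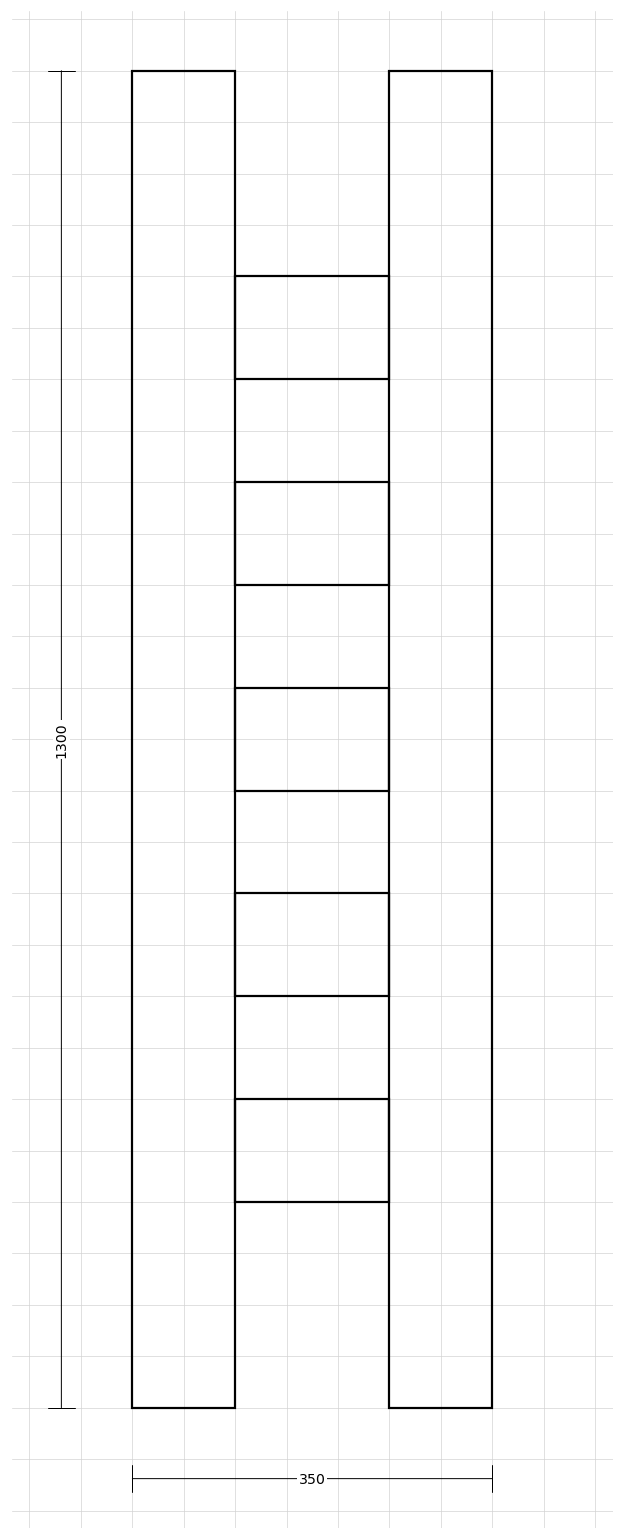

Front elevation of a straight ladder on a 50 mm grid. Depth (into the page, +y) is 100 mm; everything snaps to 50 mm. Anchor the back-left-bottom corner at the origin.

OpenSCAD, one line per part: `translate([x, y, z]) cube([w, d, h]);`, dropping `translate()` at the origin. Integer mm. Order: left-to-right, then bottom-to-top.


cube([100, 100, 1300]);
translate([100, 0, 200]) cube([150, 100, 100]);
translate([100, 0, 400]) cube([150, 100, 100]);
translate([100, 0, 600]) cube([150, 100, 100]);
translate([100, 0, 800]) cube([150, 100, 100]);
translate([100, 0, 1000]) cube([150, 100, 100]);
translate([250, 0, 0]) cube([100, 100, 1300]);
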